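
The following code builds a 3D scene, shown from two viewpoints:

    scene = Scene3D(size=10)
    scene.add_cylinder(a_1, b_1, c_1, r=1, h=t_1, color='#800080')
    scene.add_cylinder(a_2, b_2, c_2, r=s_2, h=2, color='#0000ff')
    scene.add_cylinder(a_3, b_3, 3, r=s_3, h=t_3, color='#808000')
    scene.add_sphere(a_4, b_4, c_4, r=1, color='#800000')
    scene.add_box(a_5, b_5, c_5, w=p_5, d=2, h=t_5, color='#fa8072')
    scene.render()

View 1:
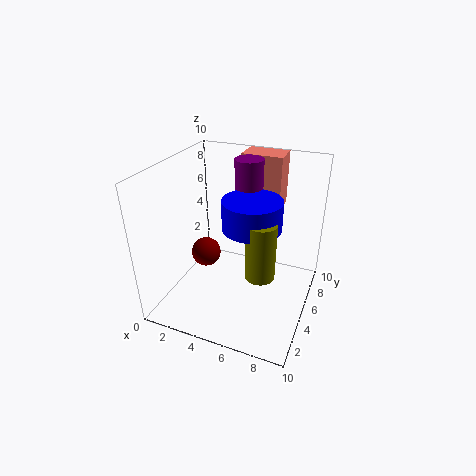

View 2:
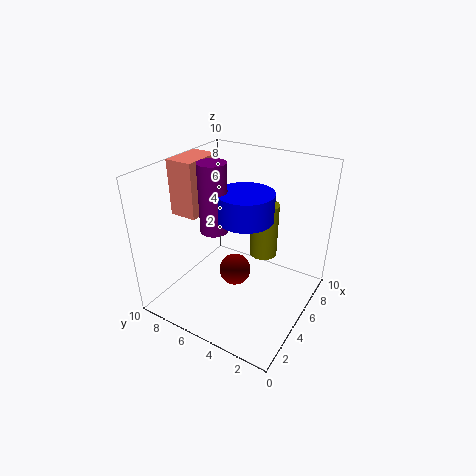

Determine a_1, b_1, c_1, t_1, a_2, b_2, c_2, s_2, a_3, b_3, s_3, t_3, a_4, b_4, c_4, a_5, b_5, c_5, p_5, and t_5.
a_1 = 5
b_1 = 7
c_1 = 5
t_1 = 5
a_2 = 6
b_2 = 5
c_2 = 6
s_2 = 2
a_3 = 7
b_3 = 4
s_3 = 1
t_3 = 4
a_4 = 3
b_4 = 4
c_4 = 4
a_5 = 4
b_5 = 8
c_5 = 6
p_5 = 3
t_5 = 4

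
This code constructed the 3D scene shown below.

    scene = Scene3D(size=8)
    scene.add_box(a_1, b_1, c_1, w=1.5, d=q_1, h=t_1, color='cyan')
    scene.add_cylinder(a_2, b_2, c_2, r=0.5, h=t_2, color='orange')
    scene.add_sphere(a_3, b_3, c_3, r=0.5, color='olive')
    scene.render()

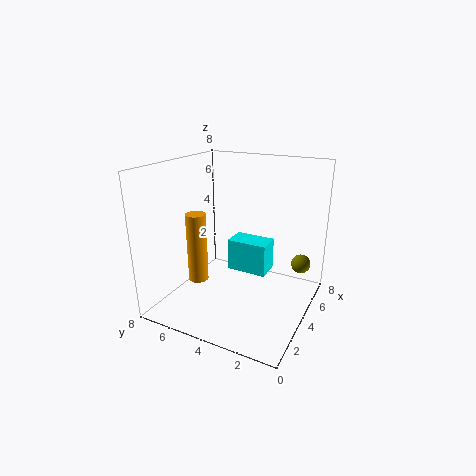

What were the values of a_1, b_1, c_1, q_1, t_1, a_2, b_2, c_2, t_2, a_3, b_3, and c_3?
a_1 = 5.5
b_1 = 3
c_1 = 1
q_1 = 2.5
t_1 = 2
a_2 = 1.5
b_2 = 5
c_2 = 2.5
t_2 = 3.5
a_3 = 4.5
b_3 = 0.5
c_3 = 3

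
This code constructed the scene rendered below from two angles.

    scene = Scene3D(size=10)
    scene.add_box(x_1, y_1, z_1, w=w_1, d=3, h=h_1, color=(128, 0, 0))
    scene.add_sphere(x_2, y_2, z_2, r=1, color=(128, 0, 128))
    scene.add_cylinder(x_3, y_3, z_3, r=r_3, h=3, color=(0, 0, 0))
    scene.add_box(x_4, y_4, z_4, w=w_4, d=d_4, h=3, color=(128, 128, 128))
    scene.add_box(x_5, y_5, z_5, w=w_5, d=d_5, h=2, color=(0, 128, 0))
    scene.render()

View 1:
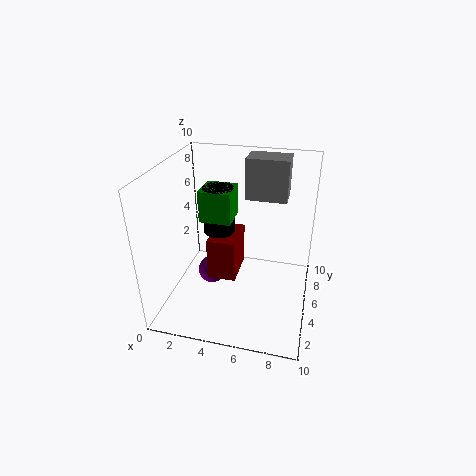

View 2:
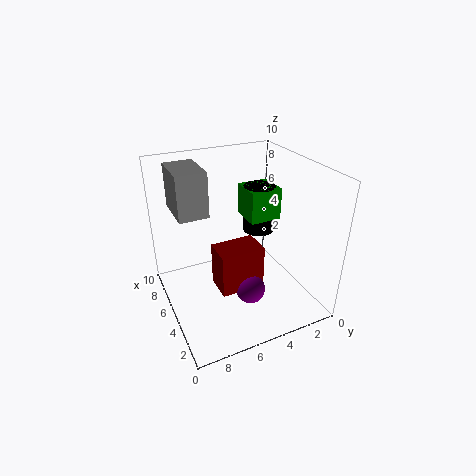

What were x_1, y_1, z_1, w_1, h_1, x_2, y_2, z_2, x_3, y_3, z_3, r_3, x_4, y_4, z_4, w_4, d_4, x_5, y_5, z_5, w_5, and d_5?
x_1 = 3
y_1 = 4
z_1 = 2
w_1 = 2
h_1 = 3
x_2 = 3
y_2 = 5
z_2 = 2
x_3 = 4
y_3 = 4
z_3 = 6
r_3 = 1
x_4 = 5
y_4 = 7
z_4 = 7
w_4 = 3
d_4 = 2
x_5 = 3
y_5 = 3
z_5 = 7
w_5 = 2
d_5 = 2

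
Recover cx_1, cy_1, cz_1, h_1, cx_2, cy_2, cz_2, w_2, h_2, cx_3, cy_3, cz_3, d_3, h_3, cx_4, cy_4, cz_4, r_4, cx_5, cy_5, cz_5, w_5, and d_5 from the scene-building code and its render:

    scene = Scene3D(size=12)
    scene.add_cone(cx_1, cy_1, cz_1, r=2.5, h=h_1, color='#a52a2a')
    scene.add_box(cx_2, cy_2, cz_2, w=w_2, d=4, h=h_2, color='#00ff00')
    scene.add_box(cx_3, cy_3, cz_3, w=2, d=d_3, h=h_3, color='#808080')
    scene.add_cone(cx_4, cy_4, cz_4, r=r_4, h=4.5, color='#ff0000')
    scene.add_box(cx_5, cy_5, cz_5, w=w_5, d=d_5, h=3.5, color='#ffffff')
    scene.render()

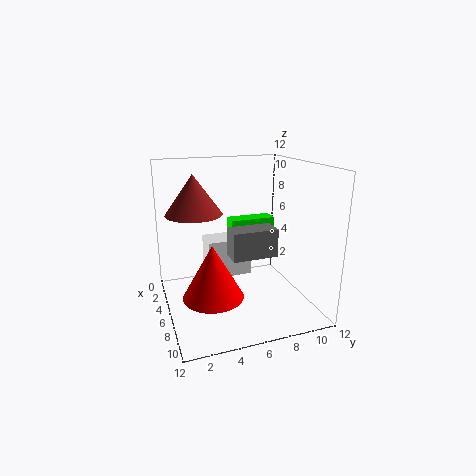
cx_1 = 3
cy_1 = 3
cz_1 = 7.5
h_1 = 3.5
cx_2 = 3
cy_2 = 6
cz_2 = 5
w_2 = 1.5
h_2 = 2
cx_3 = 4.5
cy_3 = 5.5
cz_3 = 4
d_3 = 4
h_3 = 2.5
cx_4 = 7
cy_4 = 3.5
cz_4 = 1.5
r_4 = 2.5
cx_5 = 1.5
cy_5 = 4
cz_5 = 1.5
w_5 = 2.5
d_5 = 4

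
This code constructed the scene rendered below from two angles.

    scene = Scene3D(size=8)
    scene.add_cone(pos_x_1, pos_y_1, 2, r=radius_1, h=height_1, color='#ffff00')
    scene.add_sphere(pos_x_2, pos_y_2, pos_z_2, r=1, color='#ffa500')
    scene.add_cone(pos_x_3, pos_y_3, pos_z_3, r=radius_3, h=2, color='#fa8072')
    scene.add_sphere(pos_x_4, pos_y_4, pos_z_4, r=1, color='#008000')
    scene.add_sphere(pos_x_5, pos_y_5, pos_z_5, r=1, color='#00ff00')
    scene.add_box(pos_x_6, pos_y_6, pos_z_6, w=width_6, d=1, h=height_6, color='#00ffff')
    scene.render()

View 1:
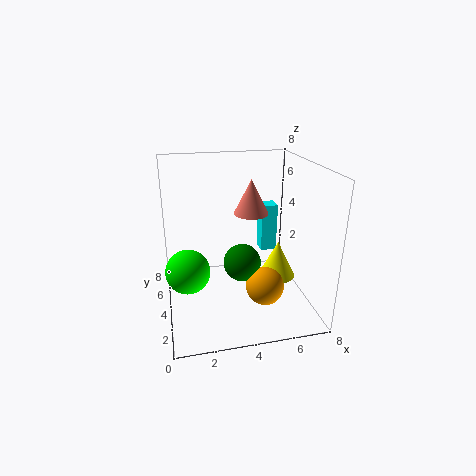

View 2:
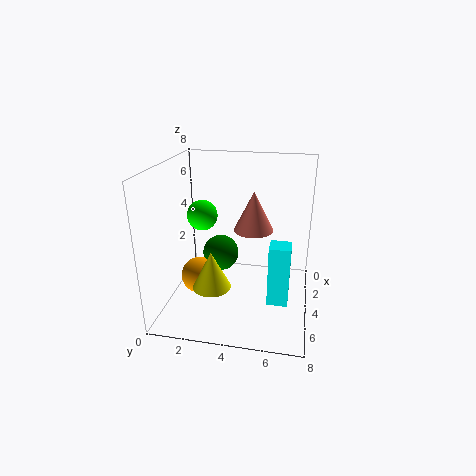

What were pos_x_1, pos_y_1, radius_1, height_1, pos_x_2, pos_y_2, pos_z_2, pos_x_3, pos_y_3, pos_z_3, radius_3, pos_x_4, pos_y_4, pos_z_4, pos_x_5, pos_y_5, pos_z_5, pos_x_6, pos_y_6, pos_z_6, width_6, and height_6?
pos_x_1 = 6, pos_y_1 = 3, radius_1 = 1, height_1 = 2, pos_x_2 = 5, pos_y_2 = 2, pos_z_2 = 2, pos_x_3 = 5, pos_y_3 = 5, pos_z_3 = 5, radius_3 = 1, pos_x_4 = 4, pos_y_4 = 3, pos_z_4 = 3, pos_x_5 = 1, pos_y_5 = 1, pos_z_5 = 4, pos_x_6 = 6, pos_y_6 = 6, pos_z_6 = 2, width_6 = 1, height_6 = 3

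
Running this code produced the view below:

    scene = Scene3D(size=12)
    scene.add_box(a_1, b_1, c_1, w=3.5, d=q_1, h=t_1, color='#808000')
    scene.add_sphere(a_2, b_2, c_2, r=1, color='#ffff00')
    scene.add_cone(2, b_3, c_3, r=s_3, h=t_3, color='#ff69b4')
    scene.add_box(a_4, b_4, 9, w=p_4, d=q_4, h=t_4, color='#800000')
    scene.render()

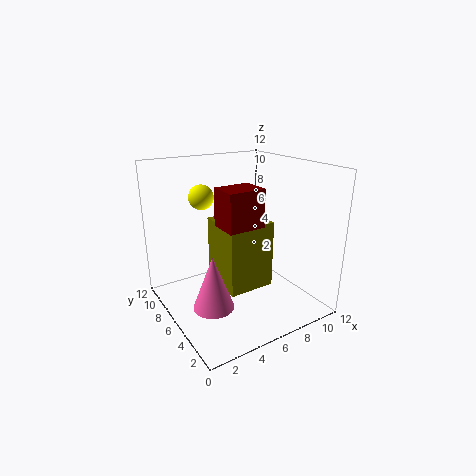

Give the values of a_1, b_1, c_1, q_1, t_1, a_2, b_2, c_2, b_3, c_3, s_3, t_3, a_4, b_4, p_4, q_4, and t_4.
a_1 = 3
b_1 = 2
c_1 = 3.5
q_1 = 3.5
t_1 = 5
a_2 = 3.5
b_2 = 7.5
c_2 = 9.5
b_3 = 3
c_3 = 2.5
s_3 = 1.5
t_3 = 4
a_4 = 2
b_4 = 0.5
p_4 = 2.5
q_4 = 2
t_4 = 2.5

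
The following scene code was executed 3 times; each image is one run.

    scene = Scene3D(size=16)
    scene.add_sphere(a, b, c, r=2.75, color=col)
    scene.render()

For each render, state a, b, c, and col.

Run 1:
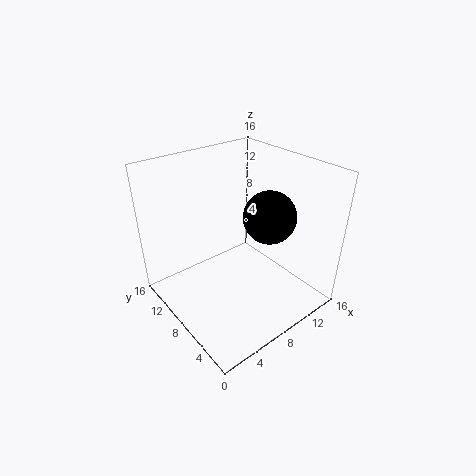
a = 9.75; b = 5; c = 11.25; col = 'black'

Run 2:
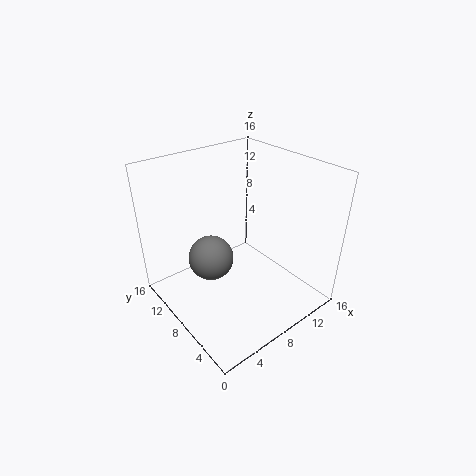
a = 6.75; b = 11.75; c = 3.75; col = 'gray'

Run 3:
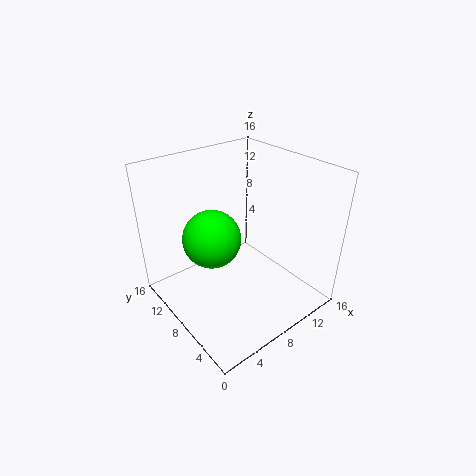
a = 3.25; b = 6; c = 10.75; col = 'lime'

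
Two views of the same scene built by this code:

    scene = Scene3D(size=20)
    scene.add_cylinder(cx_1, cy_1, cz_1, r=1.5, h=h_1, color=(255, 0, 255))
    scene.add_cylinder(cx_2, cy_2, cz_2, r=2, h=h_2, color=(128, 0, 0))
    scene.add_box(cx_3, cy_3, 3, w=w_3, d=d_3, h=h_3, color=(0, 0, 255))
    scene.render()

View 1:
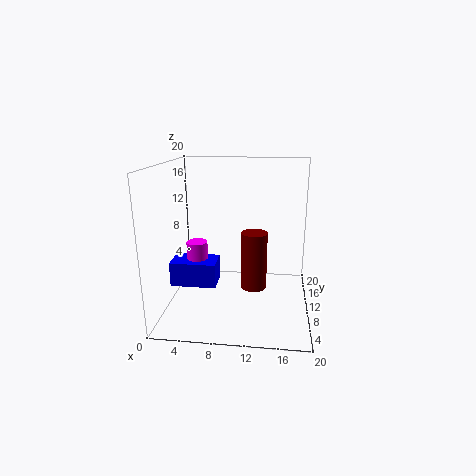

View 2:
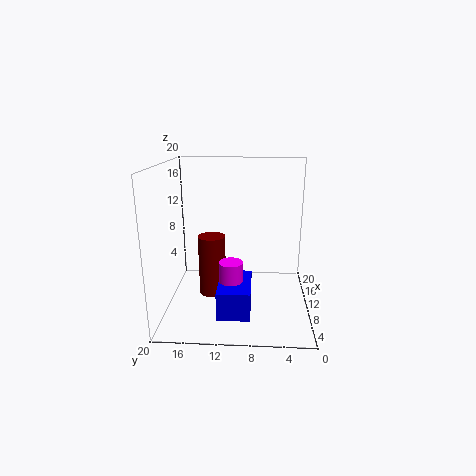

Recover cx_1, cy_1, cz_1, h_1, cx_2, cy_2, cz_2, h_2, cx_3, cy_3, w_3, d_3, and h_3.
cx_1 = 4, cy_1 = 10.5, cz_1 = 5, h_1 = 4, cx_2 = 12, cy_2 = 14, cz_2 = 0.5, h_2 = 9, cx_3 = 0.5, cy_3 = 8, w_3 = 6.5, d_3 = 4, h_3 = 3.5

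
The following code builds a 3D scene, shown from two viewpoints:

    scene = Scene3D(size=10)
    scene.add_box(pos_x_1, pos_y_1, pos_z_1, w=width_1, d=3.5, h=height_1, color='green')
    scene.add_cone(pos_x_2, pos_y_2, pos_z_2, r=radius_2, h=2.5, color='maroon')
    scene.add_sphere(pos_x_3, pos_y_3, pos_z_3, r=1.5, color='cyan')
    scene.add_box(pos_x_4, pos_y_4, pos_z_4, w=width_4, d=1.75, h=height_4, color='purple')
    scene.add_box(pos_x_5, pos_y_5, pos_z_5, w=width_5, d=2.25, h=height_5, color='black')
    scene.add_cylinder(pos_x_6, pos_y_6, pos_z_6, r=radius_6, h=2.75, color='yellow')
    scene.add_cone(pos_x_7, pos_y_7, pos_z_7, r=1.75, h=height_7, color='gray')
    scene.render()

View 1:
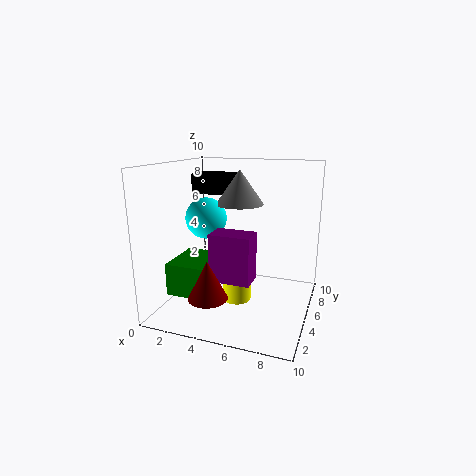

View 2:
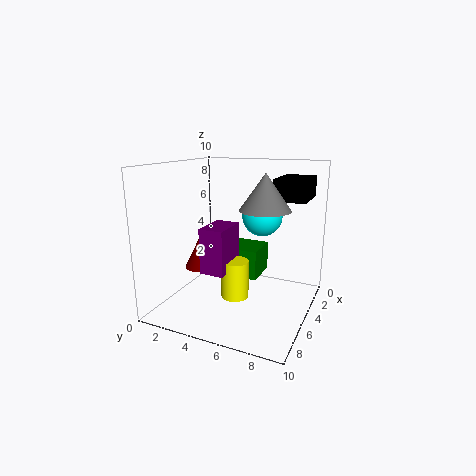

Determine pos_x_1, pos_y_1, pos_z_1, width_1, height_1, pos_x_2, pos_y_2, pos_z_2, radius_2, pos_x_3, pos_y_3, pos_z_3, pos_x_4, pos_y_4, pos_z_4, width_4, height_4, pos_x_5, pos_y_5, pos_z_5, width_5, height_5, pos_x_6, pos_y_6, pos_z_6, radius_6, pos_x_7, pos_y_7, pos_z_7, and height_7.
pos_x_1 = 0.75
pos_y_1 = 2.25
pos_z_1 = 1.25
width_1 = 2.75
height_1 = 2.25
pos_x_2 = 4.25
pos_y_2 = 1.5
pos_z_2 = 2
radius_2 = 1.25
pos_x_3 = 2.25
pos_y_3 = 5.75
pos_z_3 = 6
pos_x_4 = 3.75
pos_y_4 = 2.75
pos_z_4 = 2.5
width_4 = 2.75
height_4 = 3.25
pos_x_5 = 0.5
pos_y_5 = 7
pos_z_5 = 7.5
width_5 = 3.25
height_5 = 1.5
pos_x_6 = 5
pos_y_6 = 4.75
pos_z_6 = 0.5
radius_6 = 1
pos_x_7 = 4.5
pos_y_7 = 6.75
pos_z_7 = 7
height_7 = 2.5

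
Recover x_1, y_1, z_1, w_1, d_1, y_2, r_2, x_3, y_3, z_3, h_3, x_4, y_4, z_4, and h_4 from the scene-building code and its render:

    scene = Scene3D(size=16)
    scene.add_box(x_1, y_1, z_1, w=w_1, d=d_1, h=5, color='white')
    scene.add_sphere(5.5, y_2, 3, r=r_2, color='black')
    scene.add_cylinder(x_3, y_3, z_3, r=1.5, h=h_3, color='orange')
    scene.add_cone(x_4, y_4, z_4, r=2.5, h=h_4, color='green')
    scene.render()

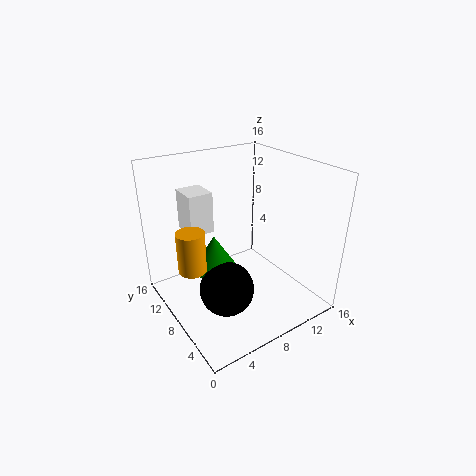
x_1 = 4.5
y_1 = 12.5
z_1 = 7
w_1 = 3
d_1 = 3.5
y_2 = 6.5
r_2 = 3
x_3 = 2.5
y_3 = 8.5
z_3 = 5.5
h_3 = 4.5
x_4 = 5.5
y_4 = 9
z_4 = 4.5
h_4 = 4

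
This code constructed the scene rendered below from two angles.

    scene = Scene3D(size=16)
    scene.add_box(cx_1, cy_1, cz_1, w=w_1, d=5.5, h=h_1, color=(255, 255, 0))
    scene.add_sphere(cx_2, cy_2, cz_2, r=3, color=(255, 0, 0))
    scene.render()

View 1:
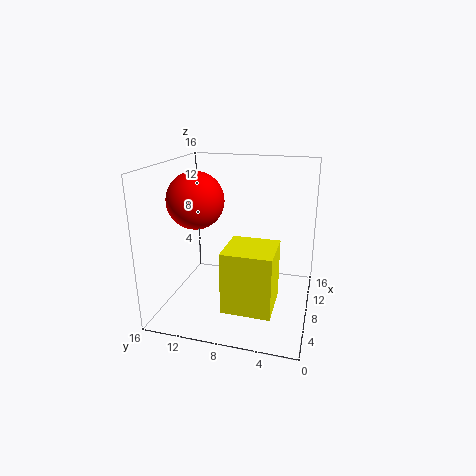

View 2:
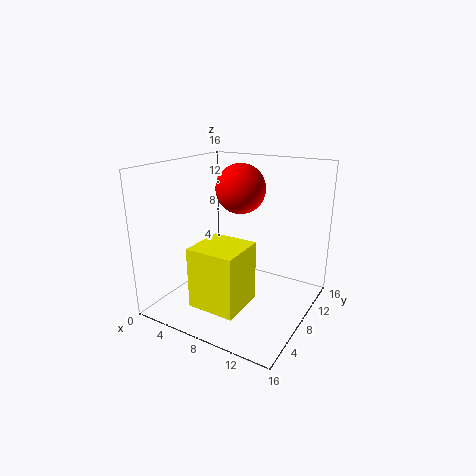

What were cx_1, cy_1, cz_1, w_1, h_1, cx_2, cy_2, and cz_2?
cx_1 = 4.25; cy_1 = 3.5; cz_1 = 0.5; w_1 = 5.5; h_1 = 7; cx_2 = 6; cy_2 = 12; cz_2 = 12.5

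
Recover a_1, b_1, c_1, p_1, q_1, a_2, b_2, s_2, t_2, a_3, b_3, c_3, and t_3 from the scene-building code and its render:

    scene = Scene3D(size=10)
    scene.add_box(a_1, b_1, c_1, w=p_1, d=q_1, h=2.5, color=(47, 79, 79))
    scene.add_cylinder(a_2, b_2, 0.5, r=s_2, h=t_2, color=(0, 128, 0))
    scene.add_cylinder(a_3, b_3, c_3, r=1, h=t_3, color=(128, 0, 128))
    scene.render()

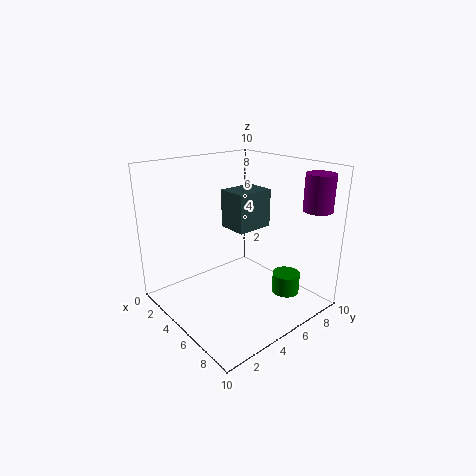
a_1 = 4.5
b_1 = 4
c_1 = 6
p_1 = 2
q_1 = 2.5
a_2 = 7
b_2 = 8
s_2 = 1
t_2 = 1.5
a_3 = 8.5
b_3 = 9
c_3 = 7
t_3 = 2.5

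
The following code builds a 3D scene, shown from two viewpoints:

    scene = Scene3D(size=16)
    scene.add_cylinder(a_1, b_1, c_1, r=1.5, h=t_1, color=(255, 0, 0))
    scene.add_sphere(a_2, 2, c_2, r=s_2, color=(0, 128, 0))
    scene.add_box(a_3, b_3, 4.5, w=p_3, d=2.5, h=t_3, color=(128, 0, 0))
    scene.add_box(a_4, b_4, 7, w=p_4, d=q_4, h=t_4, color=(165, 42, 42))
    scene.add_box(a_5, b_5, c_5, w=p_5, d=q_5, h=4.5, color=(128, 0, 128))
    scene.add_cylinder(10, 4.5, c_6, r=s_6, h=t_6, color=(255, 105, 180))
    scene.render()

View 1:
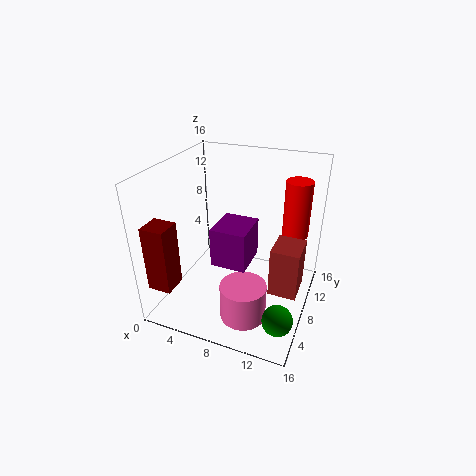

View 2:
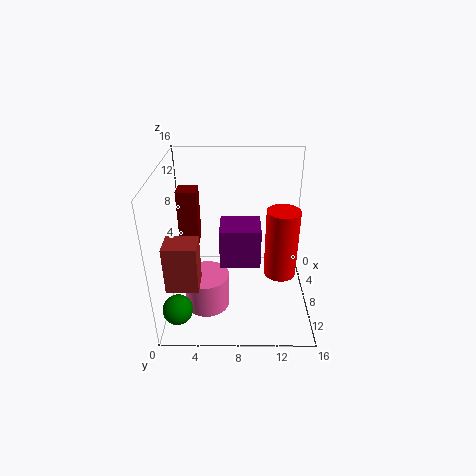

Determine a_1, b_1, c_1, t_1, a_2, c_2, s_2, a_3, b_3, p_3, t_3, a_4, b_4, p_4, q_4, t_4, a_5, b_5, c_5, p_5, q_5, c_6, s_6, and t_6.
a_1 = 13.5
b_1 = 12
c_1 = 7.5
t_1 = 6.5
a_2 = 14.5
c_2 = 3.5
s_2 = 1.5
a_3 = 1
b_3 = 0.5
p_3 = 2.5
t_3 = 7
a_4 = 13.5
b_4 = 1.5
p_4 = 2.5
q_4 = 3
t_4 = 4.5
a_5 = 5.5
b_5 = 6
c_5 = 5
p_5 = 4
q_5 = 4.5
c_6 = 0.5
s_6 = 2.5
t_6 = 4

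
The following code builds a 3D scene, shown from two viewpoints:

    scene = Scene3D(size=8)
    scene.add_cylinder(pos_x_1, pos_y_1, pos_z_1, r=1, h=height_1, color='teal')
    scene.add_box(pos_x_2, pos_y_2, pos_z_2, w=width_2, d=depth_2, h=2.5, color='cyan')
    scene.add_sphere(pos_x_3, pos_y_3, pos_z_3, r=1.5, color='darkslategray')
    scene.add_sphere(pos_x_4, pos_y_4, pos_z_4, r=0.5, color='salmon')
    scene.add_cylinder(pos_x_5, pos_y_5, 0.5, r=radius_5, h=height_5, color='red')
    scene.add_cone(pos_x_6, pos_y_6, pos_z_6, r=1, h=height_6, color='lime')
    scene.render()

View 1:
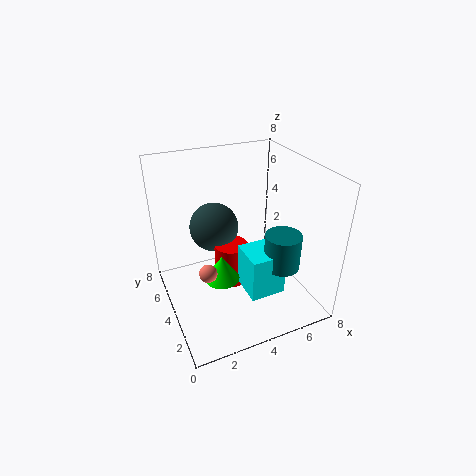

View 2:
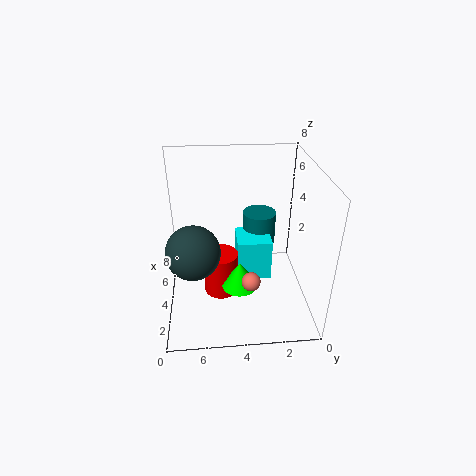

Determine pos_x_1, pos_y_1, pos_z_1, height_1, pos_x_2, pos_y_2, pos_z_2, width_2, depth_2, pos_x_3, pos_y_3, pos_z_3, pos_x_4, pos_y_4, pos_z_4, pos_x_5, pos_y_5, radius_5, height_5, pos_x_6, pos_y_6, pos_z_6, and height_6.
pos_x_1 = 6, pos_y_1 = 2.5, pos_z_1 = 2.5, height_1 = 2, pos_x_2 = 4, pos_y_2 = 2, pos_z_2 = 1, width_2 = 2, depth_2 = 2, pos_x_3 = 3.5, pos_y_3 = 6.5, pos_z_3 = 3.5, pos_x_4 = 2, pos_y_4 = 3.5, pos_z_4 = 2.5, pos_x_5 = 4, pos_y_5 = 5, radius_5 = 1, height_5 = 2.5, pos_x_6 = 3, pos_y_6 = 4, pos_z_6 = 1.5, height_6 = 1.5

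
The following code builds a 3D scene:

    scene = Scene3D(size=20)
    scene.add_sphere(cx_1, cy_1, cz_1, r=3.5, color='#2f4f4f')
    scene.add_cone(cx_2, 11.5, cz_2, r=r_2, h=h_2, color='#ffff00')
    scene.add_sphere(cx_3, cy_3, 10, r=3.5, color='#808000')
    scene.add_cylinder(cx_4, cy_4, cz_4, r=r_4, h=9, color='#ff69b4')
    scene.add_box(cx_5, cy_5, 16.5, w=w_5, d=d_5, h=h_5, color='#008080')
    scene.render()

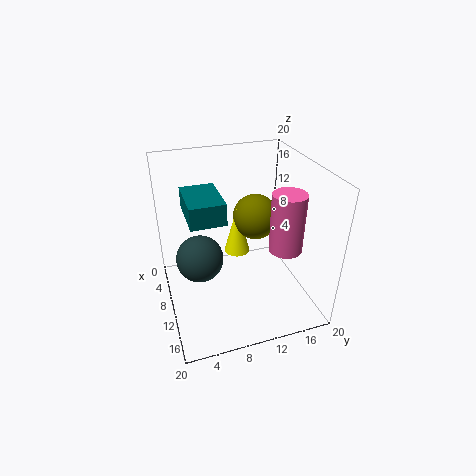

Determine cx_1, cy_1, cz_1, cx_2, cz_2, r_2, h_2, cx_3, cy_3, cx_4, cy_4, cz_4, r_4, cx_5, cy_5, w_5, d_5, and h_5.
cx_1 = 7
cy_1 = 5
cz_1 = 5.5
cx_2 = 5
cz_2 = 4.5
r_2 = 2
h_2 = 7.5
cx_3 = 5
cy_3 = 14.5
cx_4 = 10
cy_4 = 17.5
cz_4 = 6.5
r_4 = 2.5
cx_5 = 11
cy_5 = 2.5
w_5 = 6
d_5 = 4
h_5 = 2.5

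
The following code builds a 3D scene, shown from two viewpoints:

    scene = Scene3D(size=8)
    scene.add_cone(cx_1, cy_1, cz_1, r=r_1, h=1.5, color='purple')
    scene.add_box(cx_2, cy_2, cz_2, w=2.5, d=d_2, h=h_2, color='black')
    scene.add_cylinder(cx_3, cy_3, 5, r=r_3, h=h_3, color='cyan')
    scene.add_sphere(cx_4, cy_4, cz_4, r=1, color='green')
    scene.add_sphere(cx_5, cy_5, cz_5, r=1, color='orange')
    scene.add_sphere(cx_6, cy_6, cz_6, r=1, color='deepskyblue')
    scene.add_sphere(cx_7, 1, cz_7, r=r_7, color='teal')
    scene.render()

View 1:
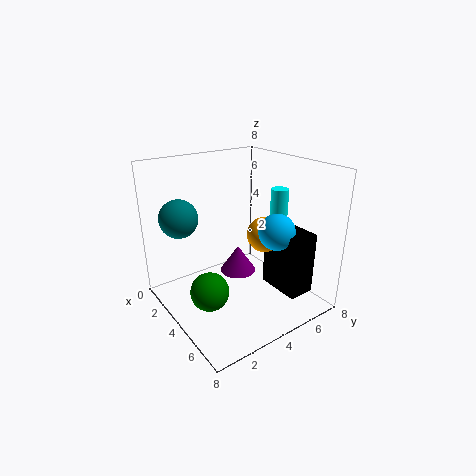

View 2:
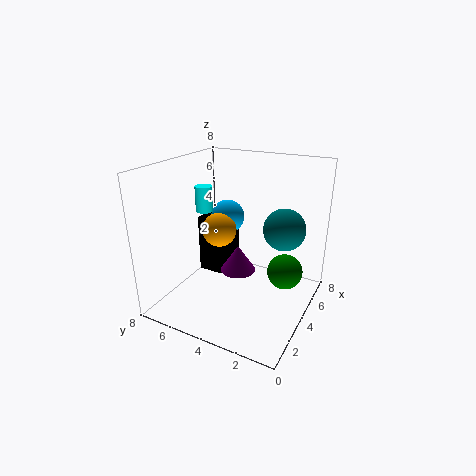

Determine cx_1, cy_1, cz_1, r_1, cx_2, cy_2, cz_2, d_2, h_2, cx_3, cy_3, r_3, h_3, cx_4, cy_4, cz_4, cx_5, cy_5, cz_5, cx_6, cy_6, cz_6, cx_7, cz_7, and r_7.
cx_1 = 4; cy_1 = 4; cz_1 = 2; r_1 = 1; cx_2 = 4.5; cy_2 = 5.5; cz_2 = 1; d_2 = 1.5; h_2 = 3.5; cx_3 = 4.5; cy_3 = 6.5; r_3 = 0.5; h_3 = 1.5; cx_4 = 5; cy_4 = 1.5; cz_4 = 2; cx_5 = 4.5; cy_5 = 5.5; cz_5 = 4; cx_6 = 5.5; cy_6 = 5.5; cz_6 = 4.5; cx_7 = 3; cz_7 = 5.5; r_7 = 1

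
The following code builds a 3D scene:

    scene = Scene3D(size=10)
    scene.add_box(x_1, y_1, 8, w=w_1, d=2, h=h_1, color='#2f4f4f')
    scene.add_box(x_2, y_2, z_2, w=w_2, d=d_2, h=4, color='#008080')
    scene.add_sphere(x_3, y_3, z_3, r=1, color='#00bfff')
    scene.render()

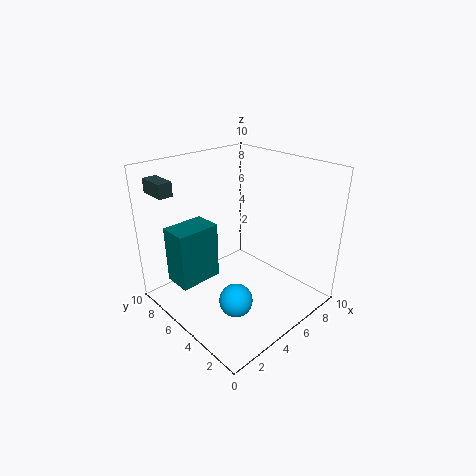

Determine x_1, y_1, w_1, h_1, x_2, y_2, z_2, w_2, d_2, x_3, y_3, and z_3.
x_1 = 1; y_1 = 8; w_1 = 1; h_1 = 1; x_2 = 1; y_2 = 6; z_2 = 2; w_2 = 3; d_2 = 2; x_3 = 2; y_3 = 2; z_3 = 3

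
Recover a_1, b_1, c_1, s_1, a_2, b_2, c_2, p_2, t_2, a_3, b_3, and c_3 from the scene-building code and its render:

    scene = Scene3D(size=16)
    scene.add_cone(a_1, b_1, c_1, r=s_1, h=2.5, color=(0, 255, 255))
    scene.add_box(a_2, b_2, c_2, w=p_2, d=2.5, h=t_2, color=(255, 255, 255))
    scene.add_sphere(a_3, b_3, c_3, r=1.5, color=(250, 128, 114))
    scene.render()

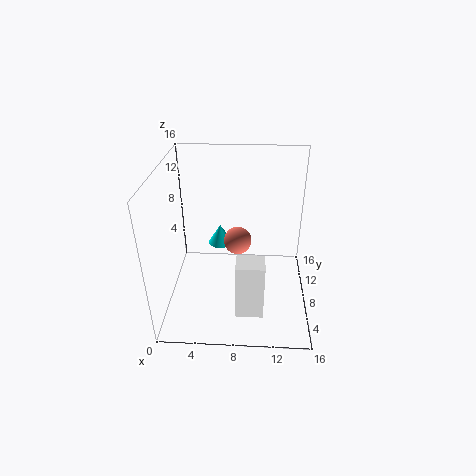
a_1 = 5.5, b_1 = 12.5, c_1 = 4.5, s_1 = 1.5, a_2 = 8, b_2 = 3, c_2 = 1, p_2 = 3, t_2 = 6.5, a_3 = 8, b_3 = 7.5, c_3 = 8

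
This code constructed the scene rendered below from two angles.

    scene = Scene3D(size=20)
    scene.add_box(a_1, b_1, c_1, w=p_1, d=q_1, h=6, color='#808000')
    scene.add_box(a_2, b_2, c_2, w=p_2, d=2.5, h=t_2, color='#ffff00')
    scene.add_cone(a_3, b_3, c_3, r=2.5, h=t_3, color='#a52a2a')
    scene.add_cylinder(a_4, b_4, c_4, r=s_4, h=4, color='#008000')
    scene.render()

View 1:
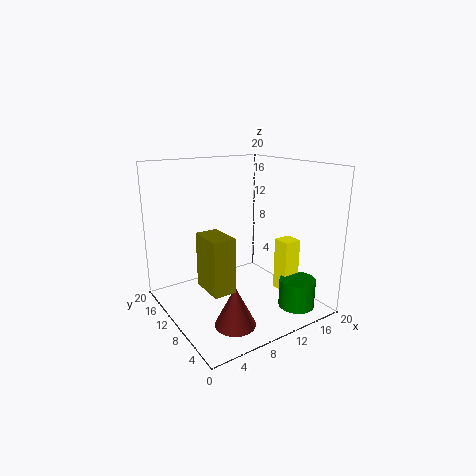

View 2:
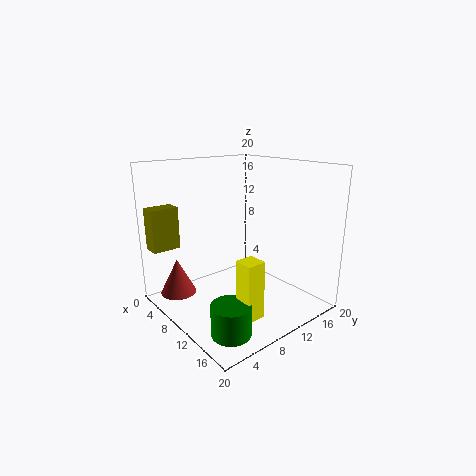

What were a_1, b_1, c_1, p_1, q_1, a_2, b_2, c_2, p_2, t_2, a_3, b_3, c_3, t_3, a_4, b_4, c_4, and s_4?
a_1 = 1; b_1 = 0.5; c_1 = 8; p_1 = 2.5; q_1 = 4; a_2 = 15; b_2 = 5.5; c_2 = 2; p_2 = 2.5; t_2 = 7.5; a_3 = 5; b_3 = 3; c_3 = 2; t_3 = 5; a_4 = 16; b_4 = 4; c_4 = 0.5; s_4 = 2.5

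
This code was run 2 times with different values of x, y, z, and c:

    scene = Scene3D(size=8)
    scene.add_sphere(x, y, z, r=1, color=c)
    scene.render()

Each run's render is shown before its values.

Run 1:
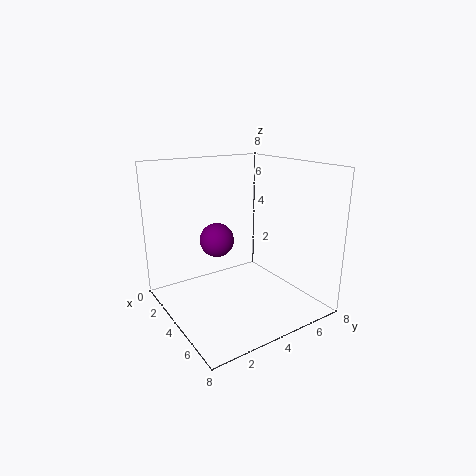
x = 2.5
y = 3.5
z = 3.5
c = 'purple'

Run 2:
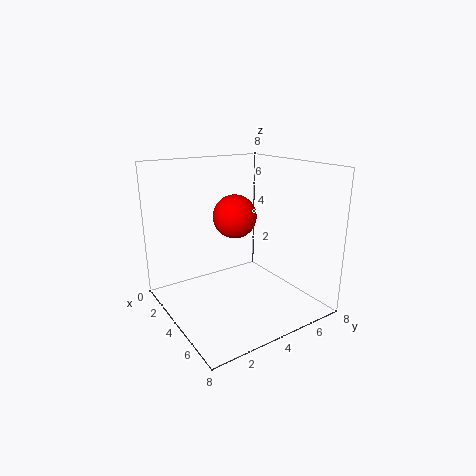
x = 6
y = 2.5
z = 6
c = 'red'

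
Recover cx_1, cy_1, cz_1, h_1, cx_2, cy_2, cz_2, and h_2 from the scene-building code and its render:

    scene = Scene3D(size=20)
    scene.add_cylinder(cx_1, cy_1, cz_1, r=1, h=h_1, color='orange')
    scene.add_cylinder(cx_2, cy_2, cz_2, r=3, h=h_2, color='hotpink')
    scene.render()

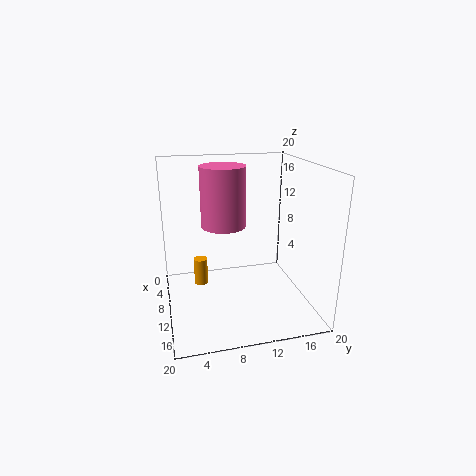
cx_1 = 7; cy_1 = 5; cz_1 = 2; h_1 = 4; cx_2 = 10; cy_2 = 8; cz_2 = 12; h_2 = 8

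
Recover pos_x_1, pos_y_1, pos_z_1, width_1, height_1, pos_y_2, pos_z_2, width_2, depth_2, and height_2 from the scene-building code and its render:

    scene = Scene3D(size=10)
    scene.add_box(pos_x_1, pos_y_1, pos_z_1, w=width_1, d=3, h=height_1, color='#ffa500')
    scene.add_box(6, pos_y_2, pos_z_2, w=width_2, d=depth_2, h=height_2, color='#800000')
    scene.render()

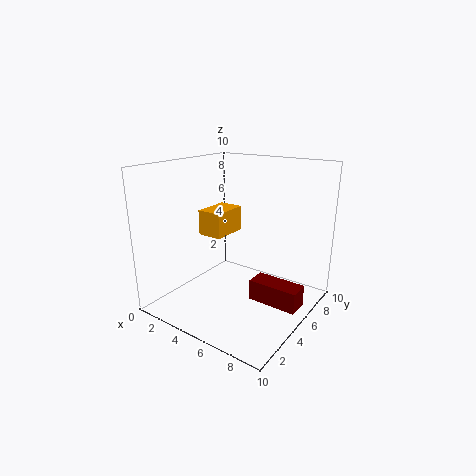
pos_x_1 = 0.5
pos_y_1 = 6
pos_z_1 = 4
width_1 = 2
height_1 = 2
pos_y_2 = 5
pos_z_2 = 0.5
width_2 = 3.5
depth_2 = 1.5
height_2 = 1.5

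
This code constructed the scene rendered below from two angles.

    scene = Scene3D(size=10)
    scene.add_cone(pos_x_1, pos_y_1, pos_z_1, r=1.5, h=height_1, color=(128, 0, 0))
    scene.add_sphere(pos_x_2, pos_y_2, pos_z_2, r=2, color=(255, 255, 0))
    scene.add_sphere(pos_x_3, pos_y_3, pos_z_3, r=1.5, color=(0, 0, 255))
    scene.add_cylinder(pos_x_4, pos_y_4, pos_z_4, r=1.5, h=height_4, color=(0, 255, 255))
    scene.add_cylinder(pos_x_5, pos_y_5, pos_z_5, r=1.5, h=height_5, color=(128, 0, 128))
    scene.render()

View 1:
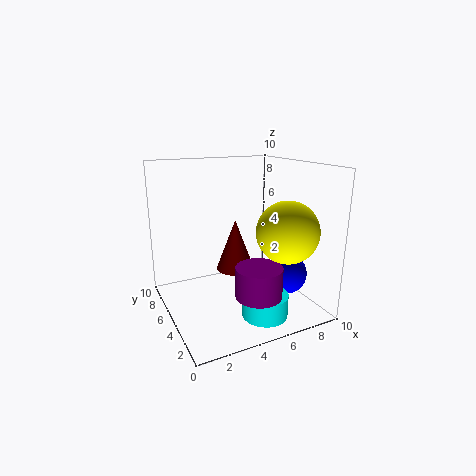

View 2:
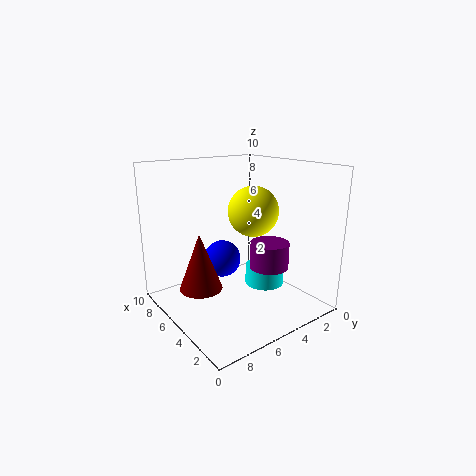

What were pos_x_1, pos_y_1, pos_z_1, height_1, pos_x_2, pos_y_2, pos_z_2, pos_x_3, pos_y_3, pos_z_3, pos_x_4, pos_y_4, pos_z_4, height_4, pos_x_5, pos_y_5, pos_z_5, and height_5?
pos_x_1 = 6
pos_y_1 = 7.5
pos_z_1 = 1.5
height_1 = 4
pos_x_2 = 7
pos_y_2 = 2
pos_z_2 = 6
pos_x_3 = 8.5
pos_y_3 = 4
pos_z_3 = 2
pos_x_4 = 5.5
pos_y_4 = 2
pos_z_4 = 0.5
height_4 = 1.5
pos_x_5 = 5
pos_y_5 = 2
pos_z_5 = 2
height_5 = 2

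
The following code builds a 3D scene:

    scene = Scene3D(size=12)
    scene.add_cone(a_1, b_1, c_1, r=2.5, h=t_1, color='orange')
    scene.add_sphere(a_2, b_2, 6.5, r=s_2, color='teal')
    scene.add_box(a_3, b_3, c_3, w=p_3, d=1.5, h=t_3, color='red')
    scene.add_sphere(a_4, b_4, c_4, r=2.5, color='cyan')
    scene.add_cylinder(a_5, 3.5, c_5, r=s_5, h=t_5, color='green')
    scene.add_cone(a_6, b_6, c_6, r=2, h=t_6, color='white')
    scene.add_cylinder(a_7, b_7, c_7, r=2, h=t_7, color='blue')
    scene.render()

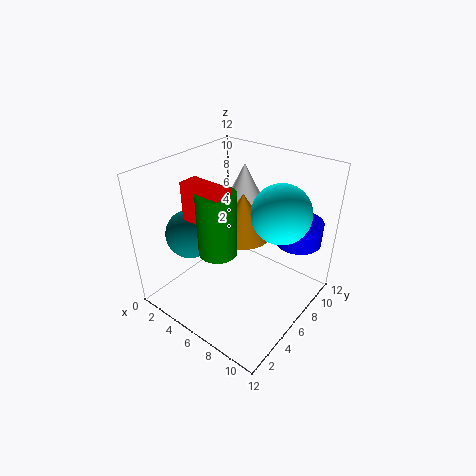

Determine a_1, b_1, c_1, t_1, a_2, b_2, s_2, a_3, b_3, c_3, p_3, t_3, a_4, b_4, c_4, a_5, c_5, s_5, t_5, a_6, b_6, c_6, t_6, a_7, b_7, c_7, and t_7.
a_1 = 5, b_1 = 8, c_1 = 5, t_1 = 4, a_2 = 3, b_2 = 3.5, s_2 = 2, a_3 = 3.5, b_3 = 2.5, c_3 = 8.5, p_3 = 3.5, t_3 = 3, a_4 = 8.5, b_4 = 8.5, c_4 = 8, a_5 = 6, c_5 = 6, s_5 = 1.5, t_5 = 5, a_6 = 4, b_6 = 9.5, c_6 = 7, t_6 = 4, a_7 = 9.5, b_7 = 10, c_7 = 5, t_7 = 2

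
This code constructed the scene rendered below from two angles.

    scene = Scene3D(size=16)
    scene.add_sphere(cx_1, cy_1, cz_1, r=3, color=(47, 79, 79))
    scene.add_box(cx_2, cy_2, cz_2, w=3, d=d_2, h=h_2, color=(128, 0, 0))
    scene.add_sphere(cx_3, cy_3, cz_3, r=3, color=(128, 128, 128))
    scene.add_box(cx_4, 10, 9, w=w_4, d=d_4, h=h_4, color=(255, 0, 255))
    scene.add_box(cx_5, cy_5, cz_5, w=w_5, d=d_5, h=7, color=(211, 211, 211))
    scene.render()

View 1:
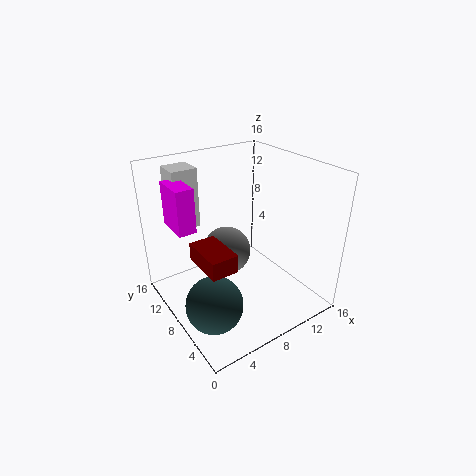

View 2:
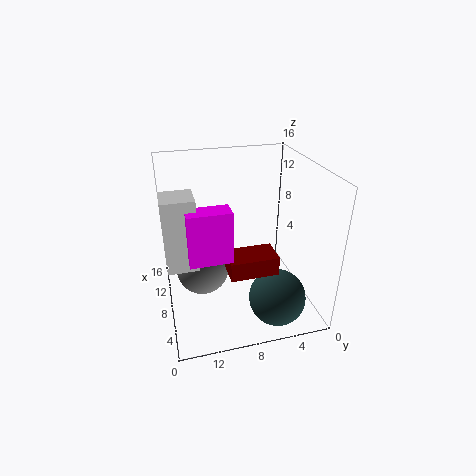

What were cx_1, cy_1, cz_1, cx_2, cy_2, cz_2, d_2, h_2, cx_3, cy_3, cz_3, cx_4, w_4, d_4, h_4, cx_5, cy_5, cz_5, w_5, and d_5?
cx_1 = 3
cy_1 = 5
cz_1 = 3
cx_2 = 3
cy_2 = 5
cz_2 = 6
d_2 = 5
h_2 = 2
cx_3 = 9
cy_3 = 12
cz_3 = 4
cx_4 = 2
w_4 = 2
d_4 = 4
h_4 = 5
cx_5 = 3
cy_5 = 13
cz_5 = 8
w_5 = 3
d_5 = 3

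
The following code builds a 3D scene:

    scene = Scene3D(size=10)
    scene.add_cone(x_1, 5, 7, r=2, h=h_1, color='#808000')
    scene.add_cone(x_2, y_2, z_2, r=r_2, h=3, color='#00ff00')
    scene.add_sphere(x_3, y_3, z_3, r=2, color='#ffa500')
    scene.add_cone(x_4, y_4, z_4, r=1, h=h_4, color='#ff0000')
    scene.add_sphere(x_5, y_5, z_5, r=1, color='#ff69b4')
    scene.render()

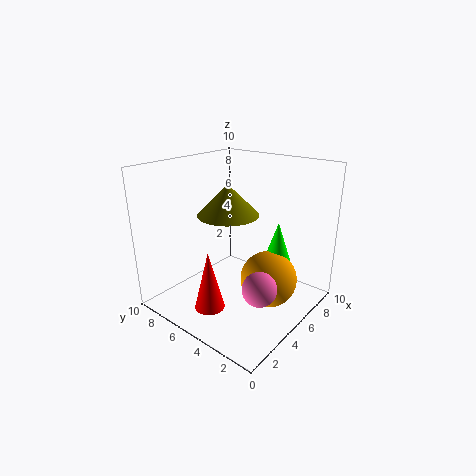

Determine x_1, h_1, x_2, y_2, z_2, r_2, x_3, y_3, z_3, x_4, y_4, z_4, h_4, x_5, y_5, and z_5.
x_1 = 4, h_1 = 2, x_2 = 7, y_2 = 3, z_2 = 3, r_2 = 1, x_3 = 6, y_3 = 3, z_3 = 2, x_4 = 2, y_4 = 5, z_4 = 1, h_4 = 4, x_5 = 2, y_5 = 1, z_5 = 4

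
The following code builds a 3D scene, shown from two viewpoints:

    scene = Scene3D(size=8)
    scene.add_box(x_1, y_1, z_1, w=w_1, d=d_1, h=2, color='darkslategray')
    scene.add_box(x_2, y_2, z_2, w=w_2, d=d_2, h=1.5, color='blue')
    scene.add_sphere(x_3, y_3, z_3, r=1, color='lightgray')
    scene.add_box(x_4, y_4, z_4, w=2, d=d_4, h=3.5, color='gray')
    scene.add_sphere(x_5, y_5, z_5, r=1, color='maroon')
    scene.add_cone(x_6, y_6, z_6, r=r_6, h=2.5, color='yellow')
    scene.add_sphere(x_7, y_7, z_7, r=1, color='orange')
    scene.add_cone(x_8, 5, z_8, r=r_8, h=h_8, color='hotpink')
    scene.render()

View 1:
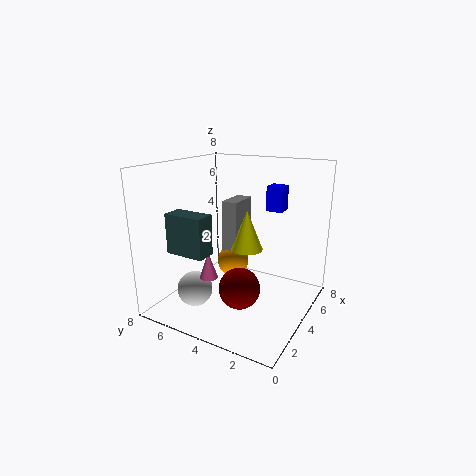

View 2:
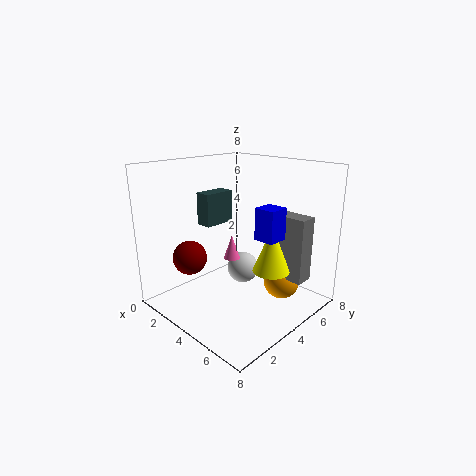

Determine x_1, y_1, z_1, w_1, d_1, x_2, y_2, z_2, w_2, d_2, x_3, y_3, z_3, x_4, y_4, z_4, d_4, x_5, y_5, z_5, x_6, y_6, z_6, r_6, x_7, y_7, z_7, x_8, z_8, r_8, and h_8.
x_1 = 0.5; y_1 = 4; z_1 = 4; w_1 = 1; d_1 = 2; x_2 = 6.5; y_2 = 2.5; z_2 = 5; w_2 = 1; d_2 = 1; x_3 = 2.5; y_3 = 6; z_3 = 1; x_4 = 5.5; y_4 = 5; z_4 = 2; d_4 = 1; x_5 = 1.5; y_5 = 2.5; z_5 = 2.5; x_6 = 6; y_6 = 4.5; z_6 = 2.5; r_6 = 1; x_7 = 6; y_7 = 5.5; z_7 = 1.5; x_8 = 2.5; z_8 = 2; r_8 = 0.5; h_8 = 1.5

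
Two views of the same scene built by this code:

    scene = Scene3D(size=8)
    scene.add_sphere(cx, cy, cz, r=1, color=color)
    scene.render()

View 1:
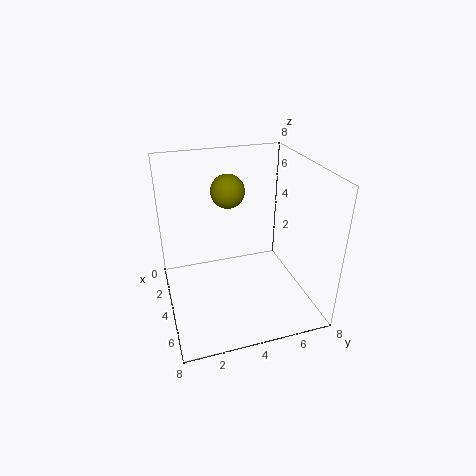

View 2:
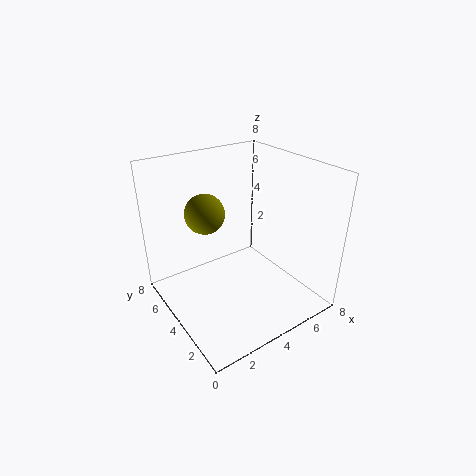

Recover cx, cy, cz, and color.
cx = 2; cy = 4; cz = 6; color = 'olive'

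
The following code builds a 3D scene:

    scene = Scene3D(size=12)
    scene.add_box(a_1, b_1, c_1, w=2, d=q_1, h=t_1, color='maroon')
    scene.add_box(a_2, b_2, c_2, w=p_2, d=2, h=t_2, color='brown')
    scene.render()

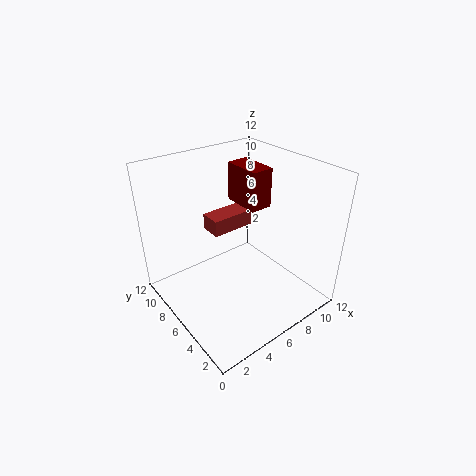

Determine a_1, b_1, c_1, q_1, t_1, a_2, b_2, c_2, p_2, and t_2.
a_1 = 8; b_1 = 6.5; c_1 = 7.5; q_1 = 3.5; t_1 = 3.5; a_2 = 5.5; b_2 = 8.5; c_2 = 5; p_2 = 4; t_2 = 1.5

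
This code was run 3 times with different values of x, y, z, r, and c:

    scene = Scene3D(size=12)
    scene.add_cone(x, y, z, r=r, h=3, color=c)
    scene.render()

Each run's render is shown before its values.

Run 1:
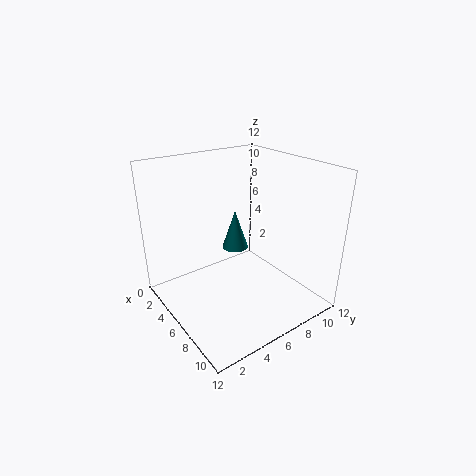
x = 7, y = 5, z = 6, r = 1, c = 'teal'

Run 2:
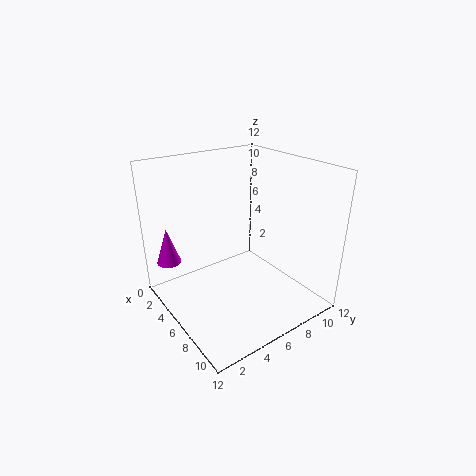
x = 3, y = 1, z = 4, r = 1, c = 'magenta'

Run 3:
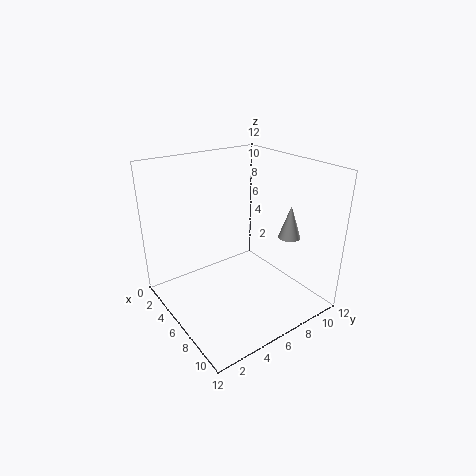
x = 7, y = 11, z = 5, r = 1, c = 'lightgray'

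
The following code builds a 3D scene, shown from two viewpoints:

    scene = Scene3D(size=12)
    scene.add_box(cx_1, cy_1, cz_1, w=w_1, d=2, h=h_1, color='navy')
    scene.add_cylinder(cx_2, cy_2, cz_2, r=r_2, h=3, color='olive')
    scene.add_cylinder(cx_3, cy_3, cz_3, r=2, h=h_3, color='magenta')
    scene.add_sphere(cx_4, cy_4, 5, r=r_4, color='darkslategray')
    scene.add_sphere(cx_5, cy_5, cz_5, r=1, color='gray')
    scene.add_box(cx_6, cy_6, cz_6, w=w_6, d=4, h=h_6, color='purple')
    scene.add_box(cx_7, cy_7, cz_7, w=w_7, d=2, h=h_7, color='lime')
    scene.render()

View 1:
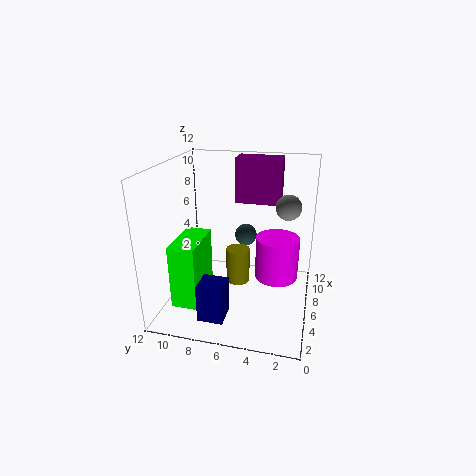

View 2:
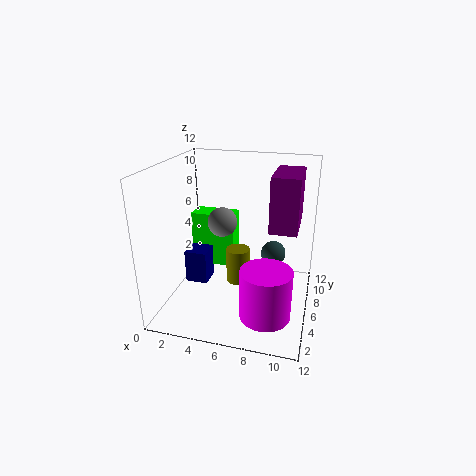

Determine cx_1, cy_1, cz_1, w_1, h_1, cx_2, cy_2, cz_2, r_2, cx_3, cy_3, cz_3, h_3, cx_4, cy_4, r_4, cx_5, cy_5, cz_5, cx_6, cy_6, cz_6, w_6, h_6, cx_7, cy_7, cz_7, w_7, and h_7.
cx_1 = 1
cy_1 = 6
cz_1 = 1
w_1 = 2
h_1 = 3
cx_2 = 6
cy_2 = 6
cz_2 = 2
r_2 = 1
cx_3 = 9
cy_3 = 3
cz_3 = 1
h_3 = 4
cx_4 = 9
cy_4 = 6
r_4 = 1
cx_5 = 6
cy_5 = 2
cz_5 = 9
cx_6 = 9
cy_6 = 3
cz_6 = 8
w_6 = 2
h_6 = 4
cx_7 = 1
cy_7 = 8
cz_7 = 2
w_7 = 4
h_7 = 5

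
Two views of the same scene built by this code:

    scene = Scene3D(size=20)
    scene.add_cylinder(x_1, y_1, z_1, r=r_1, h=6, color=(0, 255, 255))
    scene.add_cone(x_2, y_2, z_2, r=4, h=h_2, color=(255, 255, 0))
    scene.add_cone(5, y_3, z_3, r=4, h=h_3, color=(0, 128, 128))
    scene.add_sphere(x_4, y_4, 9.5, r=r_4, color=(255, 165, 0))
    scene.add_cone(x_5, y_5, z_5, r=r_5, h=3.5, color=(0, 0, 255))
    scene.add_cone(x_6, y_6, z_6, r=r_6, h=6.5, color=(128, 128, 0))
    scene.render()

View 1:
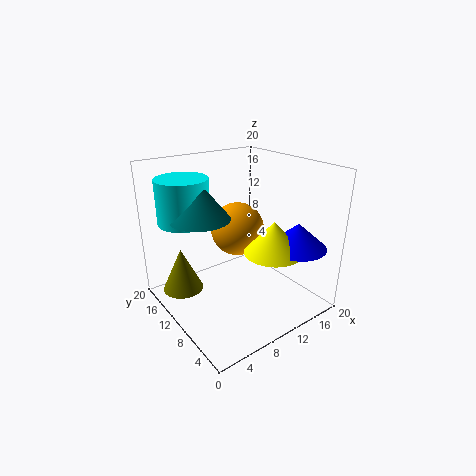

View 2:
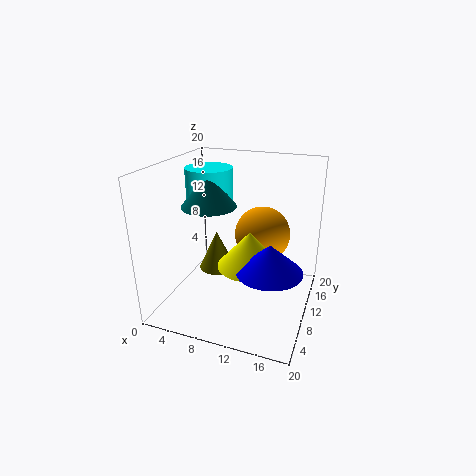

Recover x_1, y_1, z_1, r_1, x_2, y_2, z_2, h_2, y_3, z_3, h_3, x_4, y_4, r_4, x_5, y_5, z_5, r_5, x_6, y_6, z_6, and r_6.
x_1 = 4
y_1 = 14
z_1 = 12.5
r_1 = 3.5
x_2 = 13
y_2 = 6
z_2 = 8.5
h_2 = 4.5
y_3 = 11.5
z_3 = 13.5
h_3 = 5
x_4 = 12.5
y_4 = 13.5
r_4 = 4
x_5 = 16
y_5 = 4.5
z_5 = 9
r_5 = 4
x_6 = 4
y_6 = 16
z_6 = 1
r_6 = 3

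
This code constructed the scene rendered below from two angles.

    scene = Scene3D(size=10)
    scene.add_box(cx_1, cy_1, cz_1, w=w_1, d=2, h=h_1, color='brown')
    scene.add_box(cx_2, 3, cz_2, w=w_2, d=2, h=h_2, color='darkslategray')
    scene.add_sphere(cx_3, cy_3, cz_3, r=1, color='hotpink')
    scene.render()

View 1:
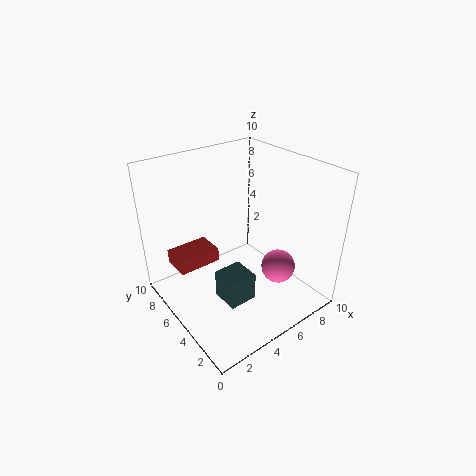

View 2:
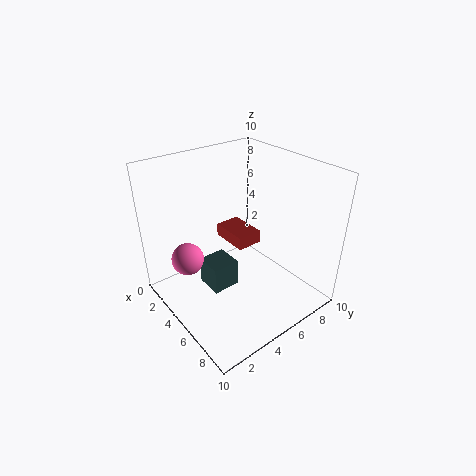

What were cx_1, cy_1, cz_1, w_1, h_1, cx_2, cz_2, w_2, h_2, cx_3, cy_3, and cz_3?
cx_1 = 1, cy_1 = 6, cz_1 = 3, w_1 = 3, h_1 = 1, cx_2 = 3, cz_2 = 1, w_2 = 2, h_2 = 2, cx_3 = 5, cy_3 = 1, cz_3 = 5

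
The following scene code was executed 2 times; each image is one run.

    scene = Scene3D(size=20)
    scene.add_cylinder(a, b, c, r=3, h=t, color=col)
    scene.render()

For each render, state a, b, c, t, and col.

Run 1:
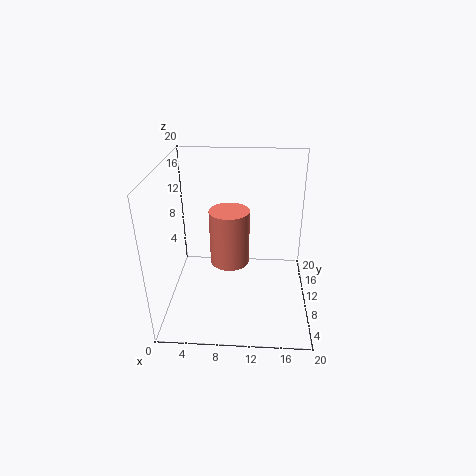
a = 8.5
b = 13.5
c = 4
t = 8.5
col = 'salmon'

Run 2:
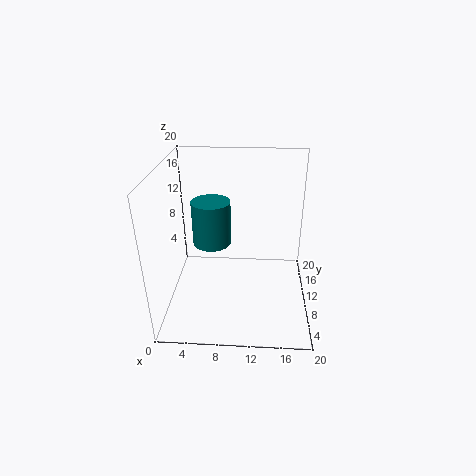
a = 5.5
b = 15.5
c = 6
t = 7
col = 'teal'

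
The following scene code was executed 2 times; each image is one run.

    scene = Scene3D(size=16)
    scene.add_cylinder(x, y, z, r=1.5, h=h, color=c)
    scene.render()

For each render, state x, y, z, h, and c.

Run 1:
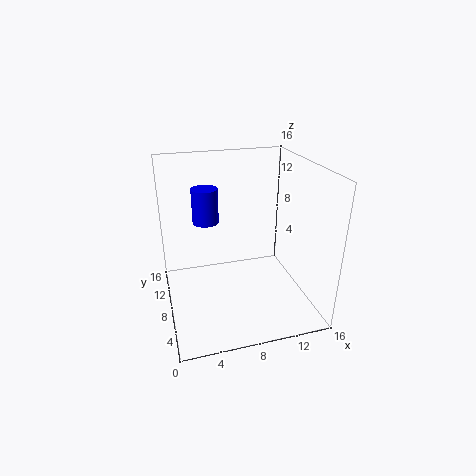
x = 5; y = 11; z = 9; h = 4; c = 'blue'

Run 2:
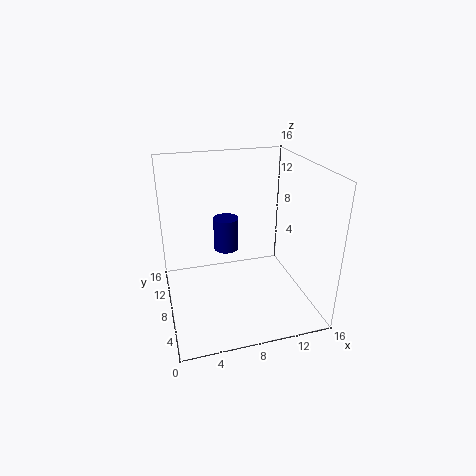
x = 7.5; y = 11.5; z = 5; h = 4; c = 'navy'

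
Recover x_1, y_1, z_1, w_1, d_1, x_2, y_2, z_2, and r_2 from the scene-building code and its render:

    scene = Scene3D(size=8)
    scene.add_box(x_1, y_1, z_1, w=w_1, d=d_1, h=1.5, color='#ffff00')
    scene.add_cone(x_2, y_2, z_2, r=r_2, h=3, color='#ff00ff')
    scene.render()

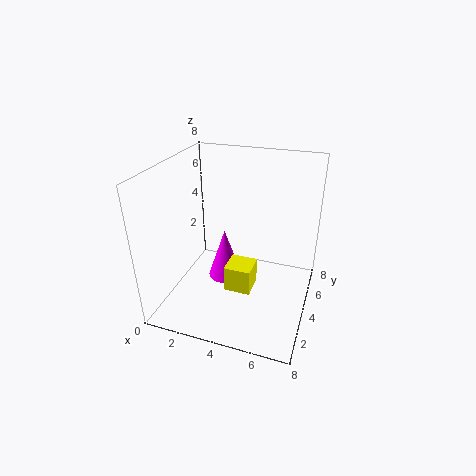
x_1 = 3.5, y_1 = 3, z_1 = 1, w_1 = 1.5, d_1 = 1.5, x_2 = 3, y_2 = 4.5, z_2 = 1, r_2 = 1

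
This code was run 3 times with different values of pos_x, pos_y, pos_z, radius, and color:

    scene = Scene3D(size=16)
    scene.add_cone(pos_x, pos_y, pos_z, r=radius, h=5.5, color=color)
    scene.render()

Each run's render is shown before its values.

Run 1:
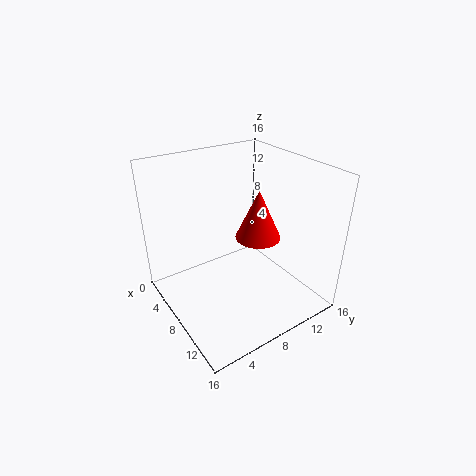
pos_x = 9, pos_y = 10, pos_z = 8, radius = 2.5, color = 'red'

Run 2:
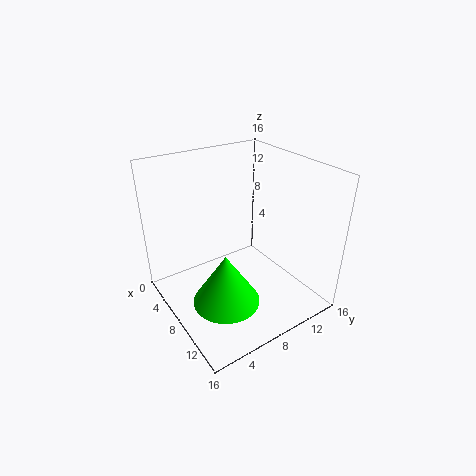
pos_x = 11, pos_y = 4.5, pos_z = 3, radius = 3.5, color = 'lime'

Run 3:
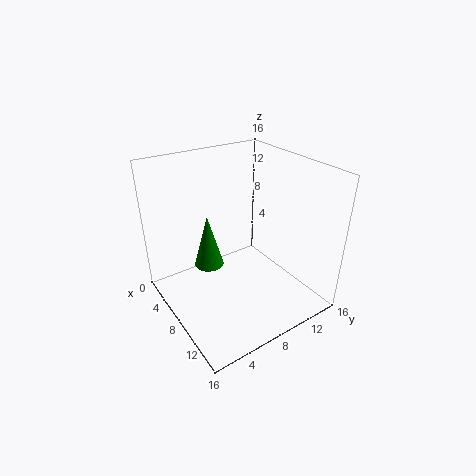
pos_x = 8.5, pos_y = 4, pos_z = 6.5, radius = 1.5, color = 'green'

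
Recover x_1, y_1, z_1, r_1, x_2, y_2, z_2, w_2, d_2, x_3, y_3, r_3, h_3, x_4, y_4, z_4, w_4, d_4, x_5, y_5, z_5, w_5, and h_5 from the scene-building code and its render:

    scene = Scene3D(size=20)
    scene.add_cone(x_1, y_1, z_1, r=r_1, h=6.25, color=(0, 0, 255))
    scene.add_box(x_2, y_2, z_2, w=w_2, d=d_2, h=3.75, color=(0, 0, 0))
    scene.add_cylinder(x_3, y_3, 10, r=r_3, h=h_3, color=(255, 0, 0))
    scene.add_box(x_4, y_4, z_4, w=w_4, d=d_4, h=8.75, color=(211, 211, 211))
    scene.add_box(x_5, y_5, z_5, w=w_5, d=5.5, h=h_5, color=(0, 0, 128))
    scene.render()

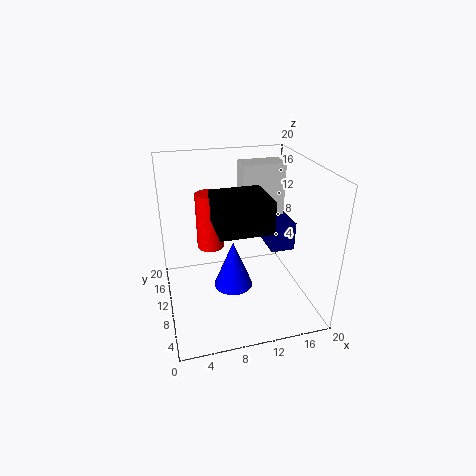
x_1 = 8.25, y_1 = 6, z_1 = 5.5, r_1 = 2.5, x_2 = 5.75, y_2 = 1.75, z_2 = 14.5, w_2 = 6.25, d_2 = 6, x_3 = 6, y_3 = 9, r_3 = 1.75, h_3 = 7.25, x_4 = 12.5, y_4 = 16, z_4 = 9.5, w_4 = 6.75, d_4 = 3.75, x_5 = 16, y_5 = 12, z_5 = 5.5, w_5 = 3.75, h_5 = 4.5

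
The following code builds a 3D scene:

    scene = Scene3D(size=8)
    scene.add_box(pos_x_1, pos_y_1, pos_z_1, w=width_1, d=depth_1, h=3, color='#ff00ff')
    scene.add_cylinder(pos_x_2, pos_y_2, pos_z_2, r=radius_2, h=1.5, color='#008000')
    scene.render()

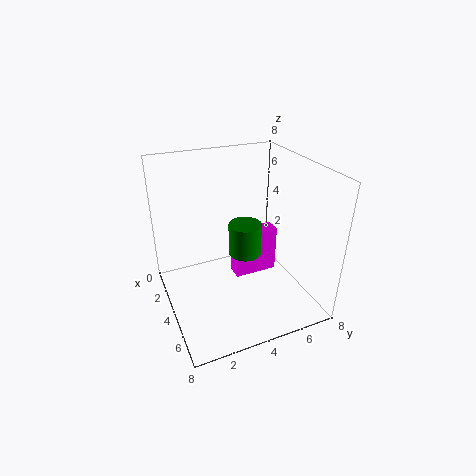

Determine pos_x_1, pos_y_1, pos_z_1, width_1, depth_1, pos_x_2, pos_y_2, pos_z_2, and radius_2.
pos_x_1 = 1.75
pos_y_1 = 4.5
pos_z_1 = 0.25
width_1 = 1
depth_1 = 2.75
pos_x_2 = 6.5
pos_y_2 = 3.25
pos_z_2 = 4.75
radius_2 = 0.75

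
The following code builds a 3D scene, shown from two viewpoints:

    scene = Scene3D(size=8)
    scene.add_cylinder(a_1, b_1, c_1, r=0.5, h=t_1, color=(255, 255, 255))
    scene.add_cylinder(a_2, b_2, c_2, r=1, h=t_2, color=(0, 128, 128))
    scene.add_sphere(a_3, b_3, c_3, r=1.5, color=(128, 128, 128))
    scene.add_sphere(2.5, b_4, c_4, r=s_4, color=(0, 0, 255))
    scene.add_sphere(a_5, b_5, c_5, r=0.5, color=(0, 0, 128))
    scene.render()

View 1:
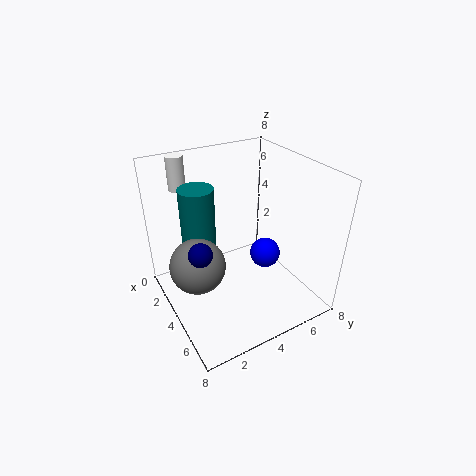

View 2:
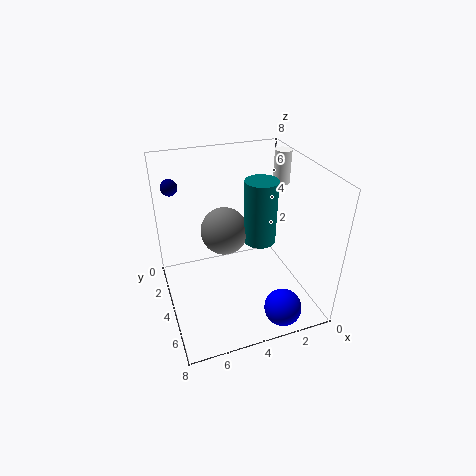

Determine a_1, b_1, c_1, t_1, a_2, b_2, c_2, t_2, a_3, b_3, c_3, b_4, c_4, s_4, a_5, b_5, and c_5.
a_1 = 0.5; b_1 = 2; c_1 = 6; t_1 = 2; a_2 = 2; b_2 = 2.5; c_2 = 2.5; t_2 = 4; a_3 = 4; b_3 = 1.5; c_3 = 3; b_4 = 7; c_4 = 1; s_4 = 1; a_5 = 7; b_5 = 0.5; c_5 = 6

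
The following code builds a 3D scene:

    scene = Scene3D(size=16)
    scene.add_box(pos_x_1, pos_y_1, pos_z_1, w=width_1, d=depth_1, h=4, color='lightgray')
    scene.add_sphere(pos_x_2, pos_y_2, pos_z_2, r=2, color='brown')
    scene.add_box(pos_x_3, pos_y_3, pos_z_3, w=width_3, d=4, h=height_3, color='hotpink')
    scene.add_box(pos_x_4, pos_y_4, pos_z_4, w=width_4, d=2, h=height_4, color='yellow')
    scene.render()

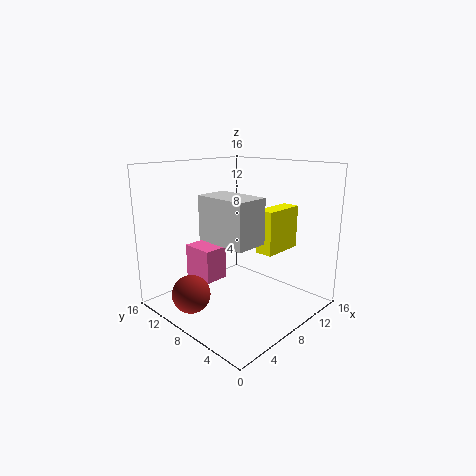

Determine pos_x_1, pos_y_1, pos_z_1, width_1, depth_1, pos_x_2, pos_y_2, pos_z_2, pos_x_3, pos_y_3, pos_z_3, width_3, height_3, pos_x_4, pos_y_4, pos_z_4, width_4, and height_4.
pos_x_1 = 1, pos_y_1 = 1, pos_z_1 = 10, width_1 = 3, depth_1 = 5, pos_x_2 = 2, pos_y_2 = 9, pos_z_2 = 3, pos_x_3 = 6, pos_y_3 = 11, pos_z_3 = 2, width_3 = 3, height_3 = 4, pos_x_4 = 10, pos_y_4 = 5, pos_z_4 = 6, width_4 = 5, height_4 = 5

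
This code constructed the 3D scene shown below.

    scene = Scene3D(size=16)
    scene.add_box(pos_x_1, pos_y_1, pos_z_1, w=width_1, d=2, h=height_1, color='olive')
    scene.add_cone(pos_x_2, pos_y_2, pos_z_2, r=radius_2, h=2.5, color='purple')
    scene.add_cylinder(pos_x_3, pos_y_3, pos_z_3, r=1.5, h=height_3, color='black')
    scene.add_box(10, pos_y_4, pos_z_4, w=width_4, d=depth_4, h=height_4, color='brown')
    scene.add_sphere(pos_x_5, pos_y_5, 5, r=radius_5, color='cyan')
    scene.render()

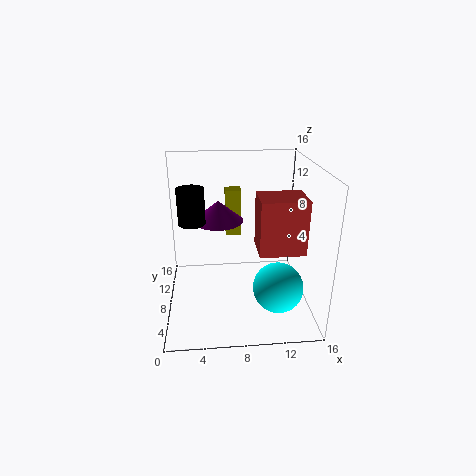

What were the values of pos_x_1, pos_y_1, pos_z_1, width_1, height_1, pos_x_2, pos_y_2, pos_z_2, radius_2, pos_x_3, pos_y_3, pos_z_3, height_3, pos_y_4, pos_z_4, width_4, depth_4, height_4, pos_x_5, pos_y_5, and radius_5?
pos_x_1 = 7
pos_y_1 = 14
pos_z_1 = 5.5
width_1 = 2
height_1 = 6
pos_x_2 = 6
pos_y_2 = 12
pos_z_2 = 8.5
radius_2 = 3
pos_x_3 = 3
pos_y_3 = 9
pos_z_3 = 9.5
height_3 = 4
pos_y_4 = 5
pos_z_4 = 7
width_4 = 5
depth_4 = 4
height_4 = 6
pos_x_5 = 11.5
pos_y_5 = 2.5
radius_5 = 2.5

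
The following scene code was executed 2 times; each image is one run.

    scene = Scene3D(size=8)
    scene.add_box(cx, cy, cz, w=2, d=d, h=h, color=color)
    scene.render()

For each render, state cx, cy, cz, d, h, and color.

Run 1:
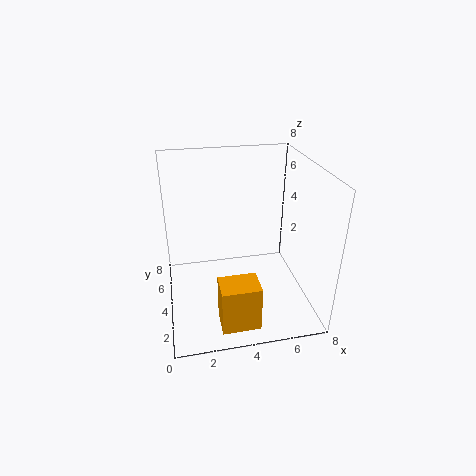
cx = 2.5
cy = 0.5
cz = 0.5
d = 1.5
h = 2.5
color = 'orange'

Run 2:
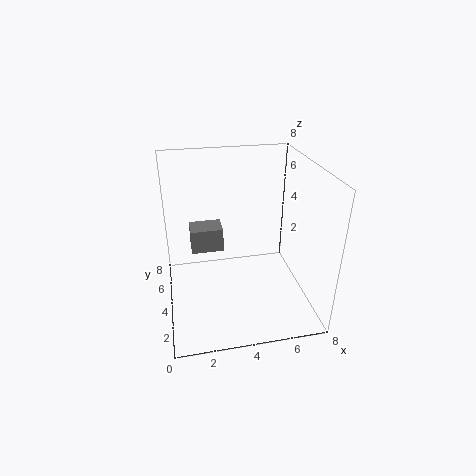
cx = 1.5
cy = 6
cz = 2
d = 1.5
h = 1.5
color = 'gray'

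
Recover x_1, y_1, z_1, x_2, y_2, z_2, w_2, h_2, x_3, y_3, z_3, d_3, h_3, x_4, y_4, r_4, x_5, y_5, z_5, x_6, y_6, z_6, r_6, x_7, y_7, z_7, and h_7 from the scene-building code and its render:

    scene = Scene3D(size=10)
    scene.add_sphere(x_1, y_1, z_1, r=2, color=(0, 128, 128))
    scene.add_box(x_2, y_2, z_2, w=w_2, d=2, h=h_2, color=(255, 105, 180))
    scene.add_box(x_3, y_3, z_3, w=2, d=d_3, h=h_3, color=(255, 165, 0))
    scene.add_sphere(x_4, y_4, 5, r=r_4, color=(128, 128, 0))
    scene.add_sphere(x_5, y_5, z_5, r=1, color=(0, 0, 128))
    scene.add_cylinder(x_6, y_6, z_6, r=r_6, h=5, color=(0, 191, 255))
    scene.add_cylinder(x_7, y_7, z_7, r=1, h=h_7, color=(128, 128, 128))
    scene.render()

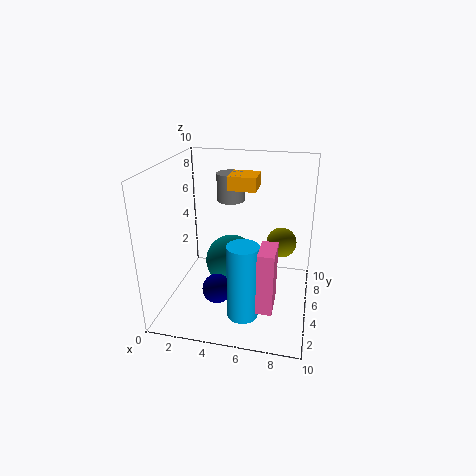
x_1 = 4; y_1 = 7; z_1 = 2; x_2 = 7; y_2 = 1; z_2 = 2; w_2 = 1; h_2 = 4; x_3 = 4; y_3 = 6; z_3 = 8; d_3 = 2; h_3 = 1; x_4 = 8; y_4 = 5; r_4 = 1; x_5 = 4; y_5 = 3; z_5 = 2; x_6 = 6; y_6 = 2; z_6 = 1; r_6 = 1; x_7 = 4; y_7 = 7; z_7 = 7; h_7 = 2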